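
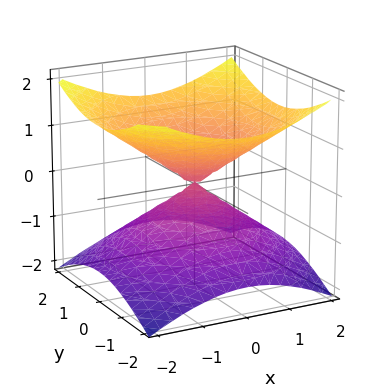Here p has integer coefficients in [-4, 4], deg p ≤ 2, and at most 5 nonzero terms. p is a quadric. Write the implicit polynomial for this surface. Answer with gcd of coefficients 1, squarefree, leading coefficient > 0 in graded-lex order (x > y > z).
x^2 + y^2 - 2*z^2

(a) deg p = 2. A double cone through the origin; a quadric.
(b) Symmetry: the surface is invariant under rotation about z: p = q(x² + y², z); mirror symmetry z ↦ −z ⇒ only even powers of z.
(c) Reading off the gridlines: it meets the y-axis at y = 0 (among the integer gridlines); a circular section at z = 1 has radius between 1 and 2; one x-axis crossing is at x = 0.
(d) Matching integer coefficients to the picture gives p.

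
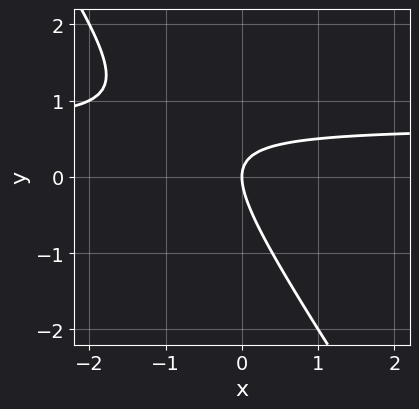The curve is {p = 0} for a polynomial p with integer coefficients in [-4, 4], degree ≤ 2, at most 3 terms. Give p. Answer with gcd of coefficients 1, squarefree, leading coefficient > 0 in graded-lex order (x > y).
3*x*y + 2*y^2 - 2*x

deg p = 2.
Against the integer gridlines: it meets the x-axis at x = 0 (among the integer gridlines); it crosses the y-axis at the gridline y = 0.
The integer polynomial consistent with all of this is the stated p.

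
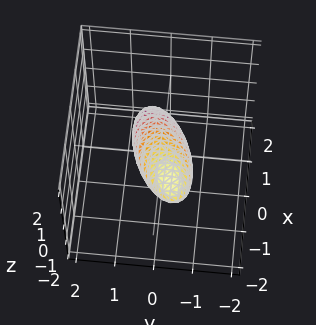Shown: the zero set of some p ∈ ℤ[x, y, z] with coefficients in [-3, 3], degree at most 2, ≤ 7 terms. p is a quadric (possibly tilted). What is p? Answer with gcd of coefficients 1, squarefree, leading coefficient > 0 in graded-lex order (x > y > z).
(a) The degree is 2 — a generic line meets the surface in up to 2 points.
(b) Checking where it meets the axes: among the integer gridlines, it crosses the x-axis at x ∈ {-1, 1}.
(c) Fitting integer coefficients to these (and the overall shape) gives p.

x^2 - x*y + 2*x*z + 2*y^2 + 2*z^2 - 1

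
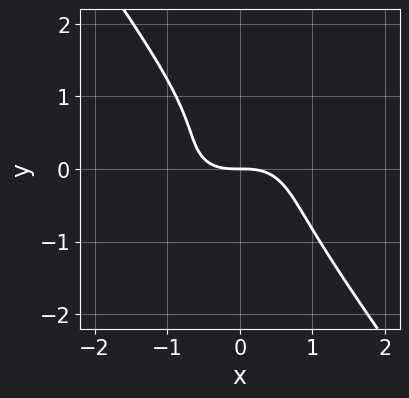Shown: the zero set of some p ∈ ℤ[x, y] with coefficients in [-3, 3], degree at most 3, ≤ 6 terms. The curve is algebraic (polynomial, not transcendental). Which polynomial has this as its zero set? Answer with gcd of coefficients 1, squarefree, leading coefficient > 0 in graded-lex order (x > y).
2*x^3 + 3*x*y^2 + 3*y^3 - y^2 + 2*y

First, degree: a generic line meets the curve in up to 3 points, so deg p = 3.
Then, against the integer gridlines: one y-axis crossing is at y = 0; it meets the x-axis at x = 0 (among the integer gridlines).
Finally, putting this together gives p.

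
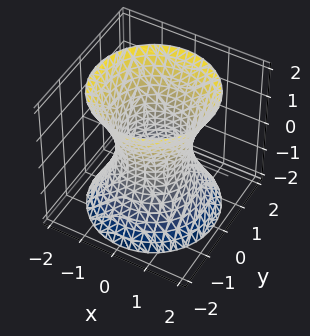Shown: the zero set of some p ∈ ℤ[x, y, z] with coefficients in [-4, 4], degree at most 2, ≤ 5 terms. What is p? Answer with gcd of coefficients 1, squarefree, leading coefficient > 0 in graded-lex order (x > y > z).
2*x^2 + 2*y^2 - z^2 - 2

1. deg p = 2. One connected sheet with a waist; a quadric.
2. By symmetry, the z-axis is an axis of rotation, so x and y enter only as x² + y²; mirror symmetry z ↦ −z ⇒ only even powers of z.
3. Reading off the gridlines: the x-axis gridline crossings are at x ∈ {-1, 1}; no z-intercept at any integer in the box; a circular section at z = 2 has radius between 1 and 2; among the integer gridlines, it crosses the y-axis at y ∈ {-1, 1}.
4. Putting this together gives p.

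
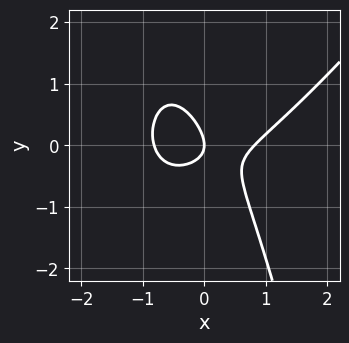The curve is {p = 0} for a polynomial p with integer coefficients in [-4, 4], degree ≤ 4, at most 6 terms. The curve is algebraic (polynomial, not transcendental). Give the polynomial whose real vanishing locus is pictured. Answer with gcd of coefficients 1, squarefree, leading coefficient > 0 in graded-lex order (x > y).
3*x^3 - 2*x^2*y - 3*x*y - 3*y^2 - 2*x

First, the degree is 3 — no degree-2 curve has this shape.
Next, reading off the gridlines: it crosses the y-axis at the gridline y = 0; one x-axis crossing is at x = 0.
Finally, solving for integer coefficients yields p as stated.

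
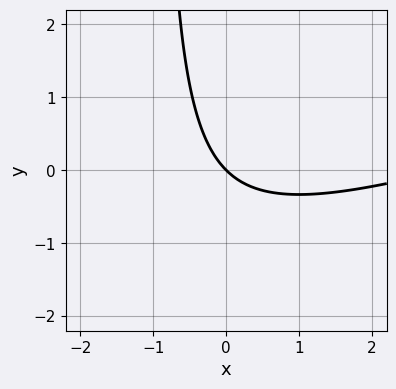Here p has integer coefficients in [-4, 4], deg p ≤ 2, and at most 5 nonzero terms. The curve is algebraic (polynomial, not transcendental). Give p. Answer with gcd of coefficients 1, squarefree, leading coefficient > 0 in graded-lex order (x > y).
The degree is 2 — no degree-1 curve has this shape.
Checking where it meets the axes: it meets the y-axis at y = 0 (among the integer gridlines); it meets the x-axis at x = 0 (among the integer gridlines).
Matching integer coefficients to the picture gives p.

x^2 - 3*x*y - 3*x - 3*y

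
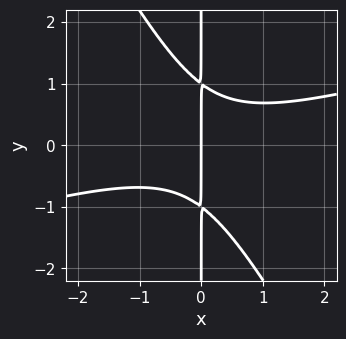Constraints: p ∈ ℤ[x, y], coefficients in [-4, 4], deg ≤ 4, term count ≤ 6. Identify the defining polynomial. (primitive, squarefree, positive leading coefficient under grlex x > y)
x^3 - 3*x^2*y - 2*x*y^2 + 2*x

First, the degree is 3 — a generic line meets the curve in up to 3 points.
Then, against the integer gridlines: every point of the y-axis in the box is on the curve; one x-axis crossing is at x = 0.
Finally, matching integer coefficients to the picture gives p.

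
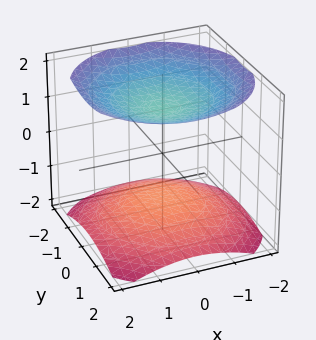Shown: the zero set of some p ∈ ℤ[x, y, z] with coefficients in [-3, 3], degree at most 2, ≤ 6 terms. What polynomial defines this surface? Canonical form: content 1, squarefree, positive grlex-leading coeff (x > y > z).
First, there are 2 components. Treating them together as one polynomial.
Next, degree: two sheets facing apart; a quadric, so deg p = 2.
Then, by symmetry, the z-axis is an axis of rotation, so x and y enter only as x² + y²; mirror symmetry z ↦ −z ⇒ only even powers of z.
Then, from the visible intercepts: the surface avoids every integer y-axis point in the box; no x-intercept at any integer in the box.
Finally, solving for integer coefficients yields p as stated.

x^2 + y^2 - 2*z^2 + 3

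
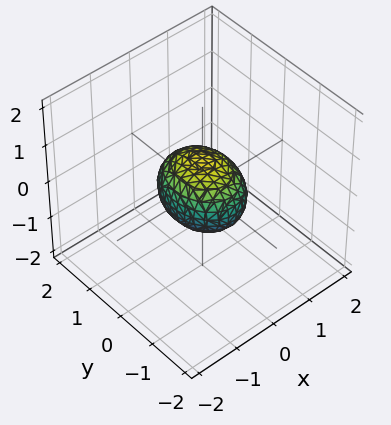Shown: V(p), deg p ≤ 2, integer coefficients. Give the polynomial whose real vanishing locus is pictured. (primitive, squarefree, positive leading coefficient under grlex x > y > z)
3*x^2 + 2*y^2 + 3*z^2 - 2

1. deg p = 2. Bounded and convex; a quadric.
2. Symmetries: it's symmetric under z → −z, forcing even powers of z; it's symmetric under y → −y, forcing even powers of y; the x ↦ −x reflection is a symmetry, so x appears only in even powers.
3. Checking where it meets the axes: among the integer gridlines, it crosses the y-axis at y ∈ {-1, 1}.
4. Together with the visible shape, these determine p as stated.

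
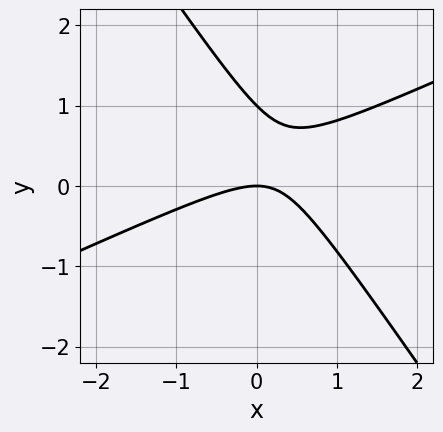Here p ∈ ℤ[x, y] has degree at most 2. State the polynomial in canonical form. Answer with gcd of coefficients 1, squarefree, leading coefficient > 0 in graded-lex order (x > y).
2*x^2 - 3*x*y - 3*y^2 + 3*y

deg p = 2. The shape is more complex than any degree-1 curve.
Observable constraints: it meets the x-axis at x = 0 (among the integer gridlines); the y-axis gridline crossings are at y ∈ {0, 1}.
The integer polynomial consistent with all of this is the stated p.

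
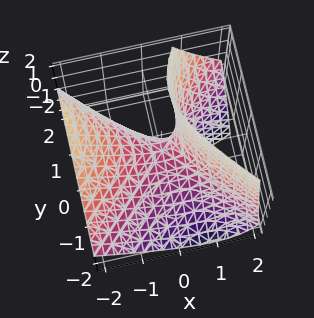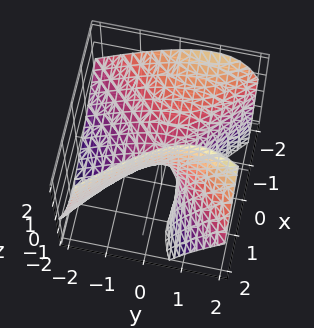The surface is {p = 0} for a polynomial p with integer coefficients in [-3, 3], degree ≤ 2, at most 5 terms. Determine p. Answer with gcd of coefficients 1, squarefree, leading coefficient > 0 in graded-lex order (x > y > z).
1. deg p = 2. A generic line meets the surface in up to 2 points.
2. Against the integer gridlines: one z-axis crossing is at z = 0; it meets the y-axis at y = 0 (among the integer gridlines); it meets the x-axis at x = 0 (among the integer gridlines).
3. Matching integer coefficients to the picture gives p.

x^2 + x*z - y^2 + y*z - z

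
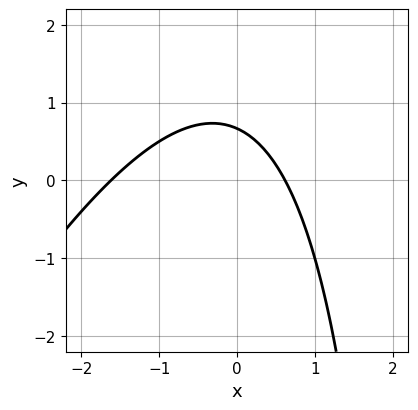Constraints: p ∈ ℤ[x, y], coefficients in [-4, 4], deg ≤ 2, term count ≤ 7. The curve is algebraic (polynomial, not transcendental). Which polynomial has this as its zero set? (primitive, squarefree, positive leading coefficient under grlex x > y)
deg p = 2. The shape is more complex than any degree-1 curve.
The integer polynomial consistent with all of this is the stated p.

2*x^2 - x*y + 2*x + 3*y - 2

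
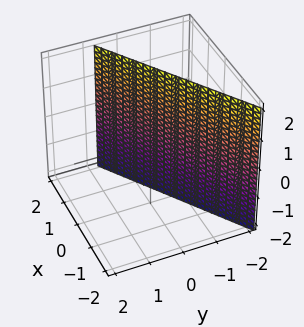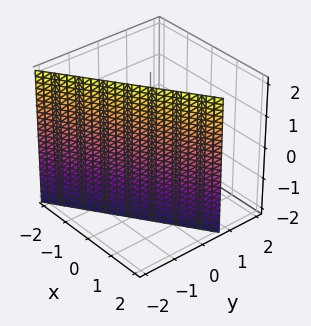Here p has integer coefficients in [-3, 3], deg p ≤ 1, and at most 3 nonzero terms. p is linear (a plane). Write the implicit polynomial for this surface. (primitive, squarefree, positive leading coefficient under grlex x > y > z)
2*x - 3*y - 2

First, the degree is 1 — the surface is flat (a plane).
Next, from the axis intercepts and sections: the surface avoids every integer z-axis point in the box; it meets the x-axis at x = 1 (among the integer gridlines).
Finally, matching integer coefficients to the picture gives p.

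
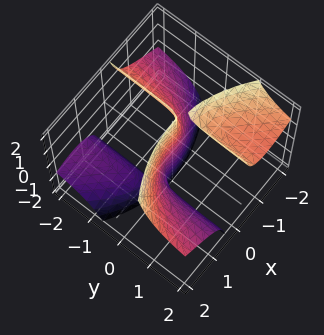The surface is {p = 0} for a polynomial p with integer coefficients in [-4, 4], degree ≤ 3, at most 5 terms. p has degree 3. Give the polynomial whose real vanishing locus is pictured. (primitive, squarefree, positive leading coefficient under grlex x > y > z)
There are 2 components.
The degree is 3 — a generic line meets the surface in up to 3 points.
From the axis intercepts and sections: it crosses the x-axis at the gridline x = 0; the visible z-axis segment lies entirely on the surface; one y-axis crossing is at y = 0.
Fitting integer coefficients to these (and the overall shape) gives p.

x^3 - 3*x*y*z - 2*y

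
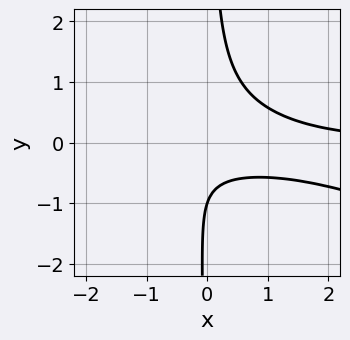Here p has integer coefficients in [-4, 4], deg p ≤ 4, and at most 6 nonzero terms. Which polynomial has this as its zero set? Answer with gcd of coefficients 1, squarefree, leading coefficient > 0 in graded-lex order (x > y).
(a) deg p = 3. The shape is more complex than any degree-2 curve.
(b) Checking where it meets the axes: no x-intercept at any integer in the box; one y-axis crossing is at y = -1.
(c) Assembling these constraints gives the stated polynomial.

x^2*y + 3*x*y^2 - y - 1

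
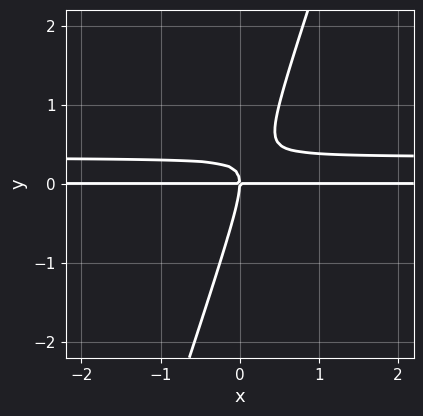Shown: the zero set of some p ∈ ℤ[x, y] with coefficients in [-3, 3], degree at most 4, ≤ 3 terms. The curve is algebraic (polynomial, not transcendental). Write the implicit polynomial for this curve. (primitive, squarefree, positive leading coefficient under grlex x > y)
3*x*y^2 - y^3 - x*y

1. Degree: no degree-2 curve has this shape, so deg p = 3.
2. Against the integer gridlines: every point of the x-axis in the box is on the curve; it meets the y-axis at y = 0 (among the integer gridlines).
3. Matching integer coefficients to the picture gives p.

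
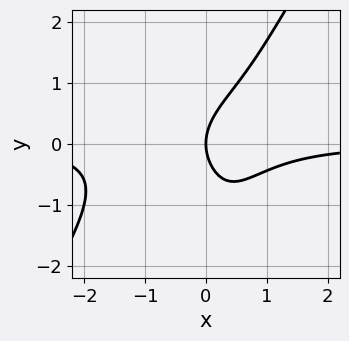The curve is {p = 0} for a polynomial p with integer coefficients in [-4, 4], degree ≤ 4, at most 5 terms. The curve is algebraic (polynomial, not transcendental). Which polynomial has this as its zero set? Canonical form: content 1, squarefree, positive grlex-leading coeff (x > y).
3*x^3*y - 2*x^2*y^2 + 2*x^2*y - 2*y^2 + 3*x

(a) The degree is 4 — the shape is more complex than any degree-3 curve.
(b) From the visible intercepts: it crosses the y-axis at the gridline y = 0; one x-axis crossing is at x = 0.
(c) Putting this together gives p.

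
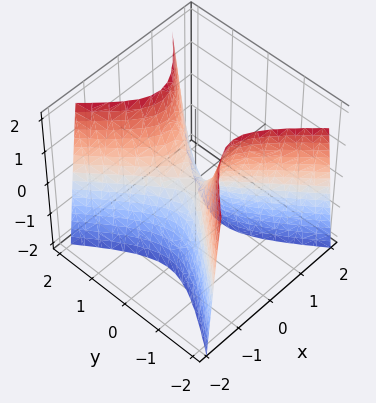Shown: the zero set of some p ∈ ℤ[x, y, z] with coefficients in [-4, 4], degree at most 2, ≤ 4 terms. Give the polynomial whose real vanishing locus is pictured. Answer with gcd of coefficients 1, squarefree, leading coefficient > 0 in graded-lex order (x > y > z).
First, the degree is 2 — a hyperbolic paraboloid; a quadric.
Next, symmetries: the y ↦ −y reflection is a symmetry, so y appears only in even powers; mirror symmetry x ↦ −x ⇒ only even powers of x.
Then, against the integer gridlines: it crosses the x-axis at the gridline x = 0; it crosses the z-axis at the gridline z = 0; it meets the y-axis at y = 0 (among the integer gridlines).
Finally, solving for integer coefficients yields p as stated.

3*x^2 - 2*y^2 + z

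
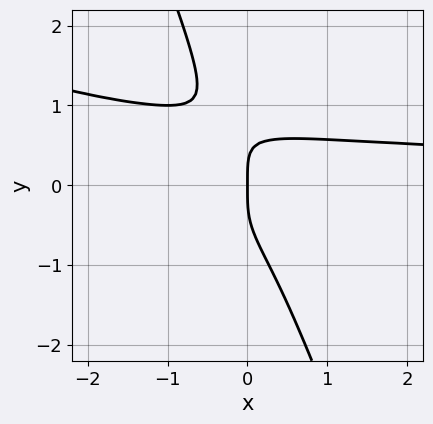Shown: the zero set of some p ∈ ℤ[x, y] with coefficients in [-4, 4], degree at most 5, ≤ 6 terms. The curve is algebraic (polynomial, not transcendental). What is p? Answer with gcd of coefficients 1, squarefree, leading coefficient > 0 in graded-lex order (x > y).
x^2*y^2 + 3*x*y^3 + y^4 - x

(a) The degree is 4 — no degree-3 curve has this shape.
(b) From the axis intercepts and sections: one y-axis crossing is at y = 0; it meets the x-axis at x = 0 (among the integer gridlines).
(c) Matching integer coefficients to the picture gives p.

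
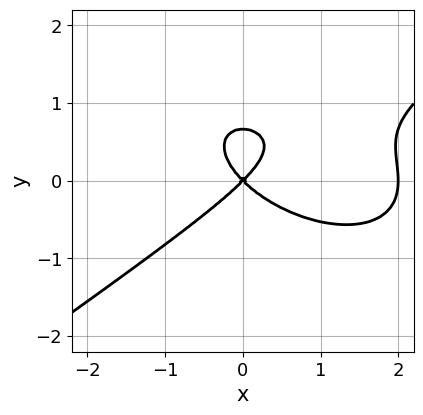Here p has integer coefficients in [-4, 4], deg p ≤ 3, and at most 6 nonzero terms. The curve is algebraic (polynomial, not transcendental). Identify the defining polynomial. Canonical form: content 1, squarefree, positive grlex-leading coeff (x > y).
First, degree: no degree-2 curve has this shape, so deg p = 3.
Then, from the visible intercepts: one y-axis crossing is at y = 0; among the integer gridlines, it crosses the x-axis at x ∈ {0, 2}.
Finally, matching integer coefficients to the picture gives p.

x^3 - 3*y^3 - 2*x^2 + 2*y^2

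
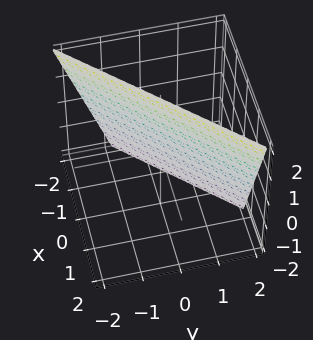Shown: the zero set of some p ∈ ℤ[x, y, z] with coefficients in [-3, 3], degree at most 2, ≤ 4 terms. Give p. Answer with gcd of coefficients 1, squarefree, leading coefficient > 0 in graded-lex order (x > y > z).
(a) deg p = 1. Every cross-section is a straight line — this is a plane.
(b) Observable constraints: it meets the z-axis at z = 2 (among the integer gridlines).
(c) The integer polynomial consistent with all of this is the stated p.

3*x - 3*y - z + 2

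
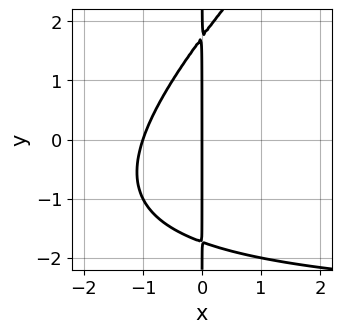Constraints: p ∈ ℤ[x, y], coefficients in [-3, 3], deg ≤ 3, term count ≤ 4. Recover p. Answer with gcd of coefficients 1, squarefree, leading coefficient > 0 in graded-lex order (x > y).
x^2*y - x*y^2 + 3*x^2 + 3*x

(a) The degree is 3 — a generic line meets the curve in up to 3 points.
(b) Reading off the gridlines: among the integer gridlines, it crosses the x-axis at x ∈ {-1, 0}; the visible y-axis segment lies entirely on the curve.
(c) Matching integer coefficients to the picture gives p.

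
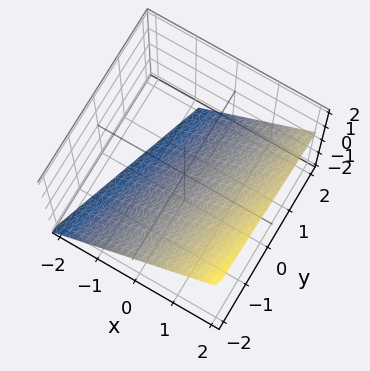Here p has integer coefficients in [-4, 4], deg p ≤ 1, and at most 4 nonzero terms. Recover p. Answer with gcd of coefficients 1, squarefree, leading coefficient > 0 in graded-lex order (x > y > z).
1. Degree: the surface is flat (a plane), so deg p = 1.
2. Observable constraints: it meets the y-axis at y = -2 (among the integer gridlines).
3. Matching integer coefficients to the picture gives p.

3*x - y - 3*z - 2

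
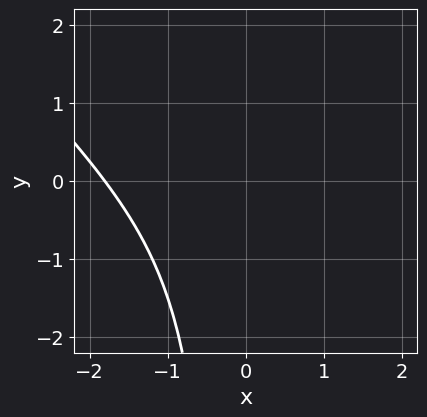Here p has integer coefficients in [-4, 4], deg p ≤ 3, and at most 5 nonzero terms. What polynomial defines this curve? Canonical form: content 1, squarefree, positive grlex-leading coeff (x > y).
2*x^3 + 2*x^2*y + 3*x^2 + 2

(a) The degree is 3 — the shape is more complex than any degree-2 curve.
(b) Observable constraints: it misses every integer gridline on the y-axis.
(c) These observations pin down the coefficients.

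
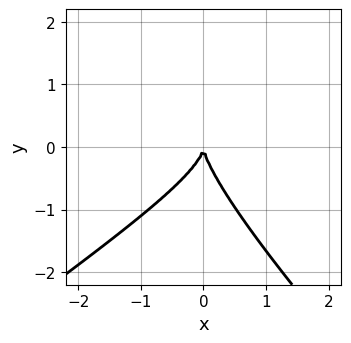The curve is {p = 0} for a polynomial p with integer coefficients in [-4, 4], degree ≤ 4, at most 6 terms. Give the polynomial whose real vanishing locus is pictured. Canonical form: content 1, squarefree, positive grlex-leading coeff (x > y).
x^3 + x^2*y - 2*x*y^2 - 2*y^3 - 3*x^2

The degree is 3 — a generic line meets the curve in up to 3 points.
Checking where it meets the axes: it meets the y-axis at y = 0 (among the integer gridlines); one x-axis crossing is at x = 0.
Matching integer coefficients to the picture gives p.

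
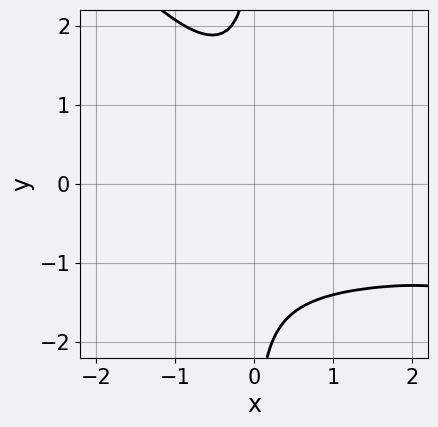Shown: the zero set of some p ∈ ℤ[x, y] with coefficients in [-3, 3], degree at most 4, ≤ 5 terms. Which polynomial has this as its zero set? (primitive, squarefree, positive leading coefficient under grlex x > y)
Degree: a generic line meets the curve in up to 4 points, so deg p = 4.
From the visible intercepts: the curve avoids every integer y-axis point in the box; no x-intercept at any integer in the box.
Putting this together gives p.

2*x^2*y^2 + 2*x*y^3 + 2*x^2*y - x*y + 3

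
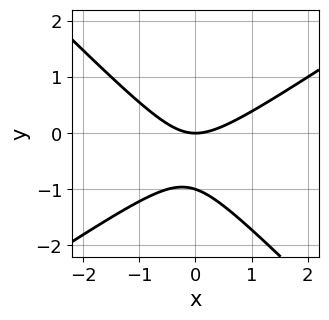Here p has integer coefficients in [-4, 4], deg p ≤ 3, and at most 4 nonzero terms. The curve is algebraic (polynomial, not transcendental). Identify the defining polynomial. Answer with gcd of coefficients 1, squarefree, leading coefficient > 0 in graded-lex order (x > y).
2*x^2 - x*y - 3*y^2 - 3*y

First, the degree is 2 — a generic line meets the curve in up to 2 points.
Then, against the integer gridlines: it crosses the x-axis at the gridline x = 0; among the integer gridlines, it crosses the y-axis at y ∈ {-1, 0}.
Finally, putting this together gives p.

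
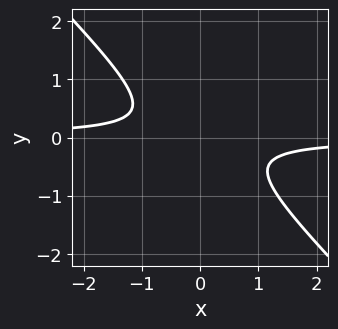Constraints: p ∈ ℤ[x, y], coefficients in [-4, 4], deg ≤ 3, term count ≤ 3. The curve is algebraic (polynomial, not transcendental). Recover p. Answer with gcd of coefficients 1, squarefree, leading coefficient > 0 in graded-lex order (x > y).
First, deg p = 2. No degree-1 curve has this shape.
Then, from the axis intercepts and sections: no x-intercept at any integer in the box; the curve avoids every integer y-axis point in the box.
Finally, assembling these constraints gives the stated polynomial.

3*x*y + 3*y^2 + 1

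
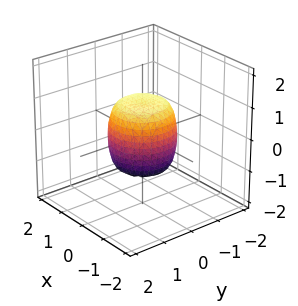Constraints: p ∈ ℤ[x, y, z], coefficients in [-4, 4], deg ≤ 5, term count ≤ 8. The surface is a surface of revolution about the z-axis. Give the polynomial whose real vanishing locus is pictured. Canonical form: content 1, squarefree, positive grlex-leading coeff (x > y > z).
2*x^4 + 4*x^2*y^2 + 2*y^4 - x^2 - y^2 + z^2 - 1

First, degree: no degree-3 surface has this shape, so deg p = 4.
Then, symmetry: every cross-section ⟂ z is a circle, so x, y appear only via x² + y².
Next, from the axis intercepts and sections: the x-axis gridline crossings are at x ∈ {-1, 1}; a circular section at z = 0 has radius exactly 1; the z-axis gridline crossings are at z ∈ {-1, 1}; the y-axis gridline crossings are at y ∈ {-1, 1}.
Finally, these observations pin down the coefficients.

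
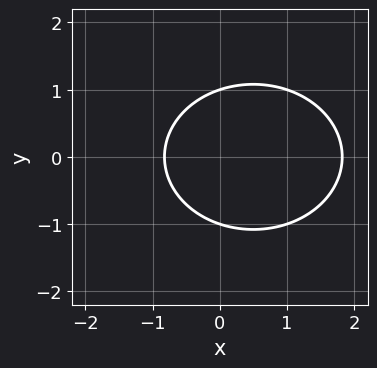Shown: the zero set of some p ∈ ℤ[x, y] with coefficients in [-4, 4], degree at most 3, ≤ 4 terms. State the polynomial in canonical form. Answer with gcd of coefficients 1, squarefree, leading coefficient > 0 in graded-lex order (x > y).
2*x^2 + 3*y^2 - 2*x - 3

deg p = 2. A generic line meets the curve in up to 2 points.
Symmetries: mirror symmetry y ↦ −y ⇒ only even powers of y.
From the axis intercepts and sections: among the integer gridlines, it crosses the y-axis at y ∈ {-1, 1}.
Solving for integer coefficients yields p as stated.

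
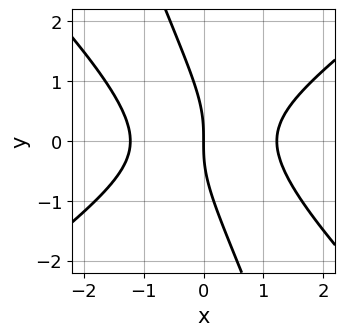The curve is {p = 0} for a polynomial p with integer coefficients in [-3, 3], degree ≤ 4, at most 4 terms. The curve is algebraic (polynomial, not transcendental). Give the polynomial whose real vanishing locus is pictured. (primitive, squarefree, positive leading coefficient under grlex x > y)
(a) Degree: no degree-2 curve has this shape, so deg p = 3.
(b) Reading off the gridlines: it meets the x-axis at x = 0 (among the integer gridlines); one y-axis crossing is at y = 0.
(c) The integer polynomial consistent with all of this is the stated p.

2*x^3 - 3*x*y^2 - y^3 - 3*x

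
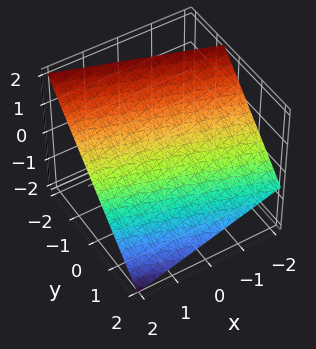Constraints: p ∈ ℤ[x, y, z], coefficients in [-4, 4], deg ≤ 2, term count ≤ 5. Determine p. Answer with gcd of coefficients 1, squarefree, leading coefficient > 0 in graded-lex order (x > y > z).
1. Degree: the surface is flat (a plane), so deg p = 1.
2. Reading off the gridlines: it meets the x-axis at x = 2 (among the integer gridlines).
3. Putting this together gives p.

x + 3*y + 3*z - 2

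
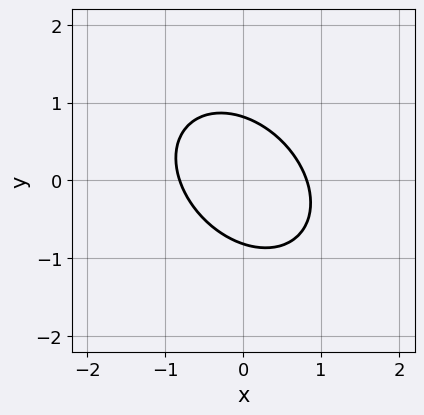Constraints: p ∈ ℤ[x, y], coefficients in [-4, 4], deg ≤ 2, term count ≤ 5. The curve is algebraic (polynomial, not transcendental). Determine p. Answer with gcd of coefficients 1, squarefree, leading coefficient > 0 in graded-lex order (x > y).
First, degree: the shape is more complex than any degree-1 curve, so deg p = 2.
Finally, solving for integer coefficients yields p as stated.

3*x^2 + 2*x*y + 3*y^2 - 2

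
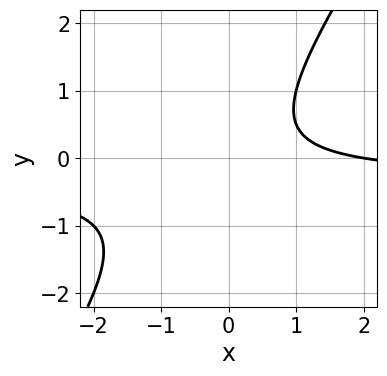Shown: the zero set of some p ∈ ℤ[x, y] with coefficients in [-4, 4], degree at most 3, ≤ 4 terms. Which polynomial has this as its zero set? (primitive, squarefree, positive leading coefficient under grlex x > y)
1. deg p = 2. A generic line meets the curve in up to 2 points.
2. Checking where it meets the axes: it meets the x-axis at x = 2 (among the integer gridlines); it misses every integer gridline on the y-axis.
3. Together with the visible shape, these determine p as stated.

3*x*y - 2*y^2 + x - 2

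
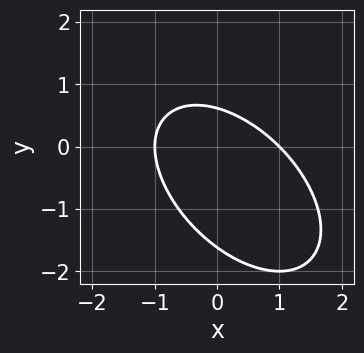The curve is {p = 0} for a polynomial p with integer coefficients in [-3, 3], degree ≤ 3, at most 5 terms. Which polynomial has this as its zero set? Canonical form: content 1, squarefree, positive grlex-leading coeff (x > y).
x^2 + x*y + y^2 + y - 1

deg p = 2.
Observable constraints: the x-axis gridline crossings are at x ∈ {-1, 1}.
These observations pin down the coefficients.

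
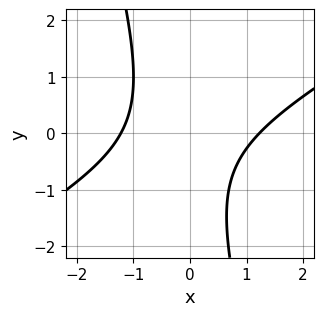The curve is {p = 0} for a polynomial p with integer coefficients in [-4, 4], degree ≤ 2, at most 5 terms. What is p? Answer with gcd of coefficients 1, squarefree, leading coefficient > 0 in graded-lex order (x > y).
(a) The degree is 2 — a generic line meets the curve in up to 2 points.
(b) Checking where it meets the axes: no y-intercept at any integer in the box.
(c) Matching integer coefficients to the picture gives p.

2*x^2 - 3*x*y - y^2 - y - 3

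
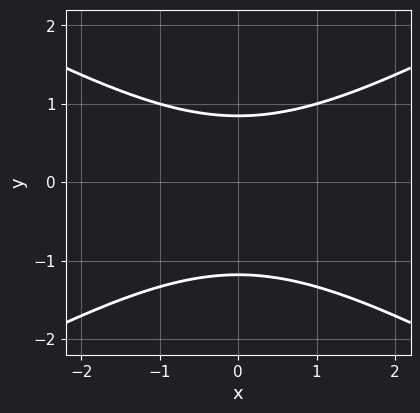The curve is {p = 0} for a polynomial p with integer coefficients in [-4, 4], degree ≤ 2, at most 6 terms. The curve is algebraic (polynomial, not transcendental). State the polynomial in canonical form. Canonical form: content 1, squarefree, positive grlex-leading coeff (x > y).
1. The degree is 2 — no degree-1 curve has this shape.
2. Symmetries: the x ↦ −x reflection is a symmetry, so x appears only in even powers.
3. Checking where it meets the axes: the curve avoids every integer x-axis point in the box.
4. Together with the visible shape, these determine p as stated.

x^2 - 3*y^2 - y + 3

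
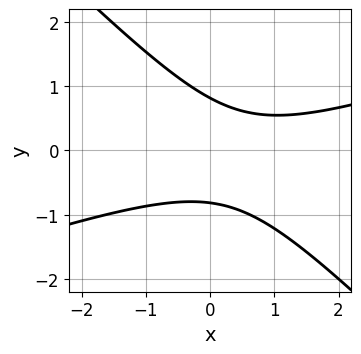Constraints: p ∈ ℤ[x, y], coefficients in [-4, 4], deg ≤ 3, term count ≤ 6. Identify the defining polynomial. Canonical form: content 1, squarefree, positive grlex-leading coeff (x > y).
Degree: the shape is more complex than any degree-1 curve, so deg p = 2.
Checking where it meets the axes: no x-intercept at any integer in the box.
Assembling these constraints gives the stated polynomial.

x^2 - 2*x*y - 3*y^2 - x + 2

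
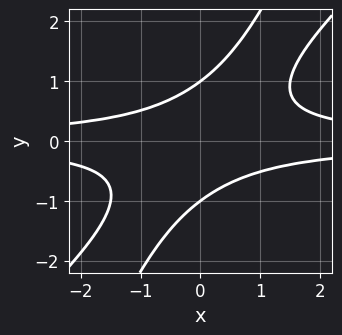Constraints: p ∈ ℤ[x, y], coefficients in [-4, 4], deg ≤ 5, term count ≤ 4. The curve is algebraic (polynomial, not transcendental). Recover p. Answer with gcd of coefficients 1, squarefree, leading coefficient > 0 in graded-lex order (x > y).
2*x^2*y^2 - 3*x*y^3 + y^4 - 1

(a) deg p = 4. No degree-3 curve has this shape.
(b) From the axis intercepts and sections: among the integer gridlines, it crosses the y-axis at y ∈ {-1, 1}; no x-intercept at any integer in the box.
(c) Solving for integer coefficients yields p as stated.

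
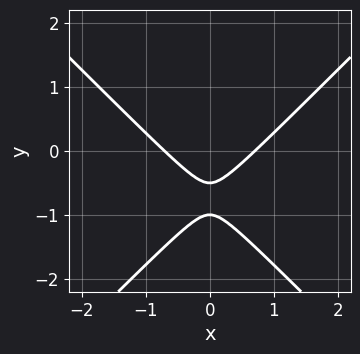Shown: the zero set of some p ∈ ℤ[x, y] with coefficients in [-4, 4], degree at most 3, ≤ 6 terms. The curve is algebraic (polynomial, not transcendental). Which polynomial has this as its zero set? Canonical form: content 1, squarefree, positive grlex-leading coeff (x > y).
First, the degree is 2 — a generic line meets the curve in up to 2 points.
Then, symmetries: it's symmetric under x → −x, forcing even powers of x.
Next, observable constraints: one y-axis crossing is at y = -1.
Finally, together with the visible shape, these determine p as stated.

2*x^2 - 2*y^2 - 3*y - 1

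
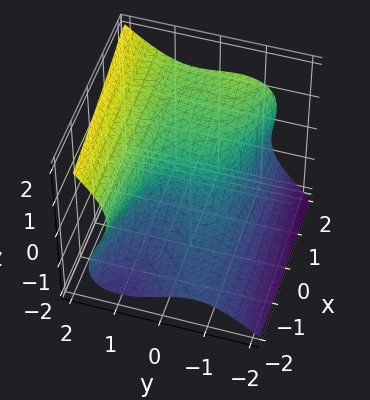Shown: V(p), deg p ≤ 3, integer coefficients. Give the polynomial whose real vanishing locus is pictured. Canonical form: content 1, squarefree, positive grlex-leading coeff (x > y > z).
x*y*z - 2*y^3 + 2*z^3 - y*z - 2*x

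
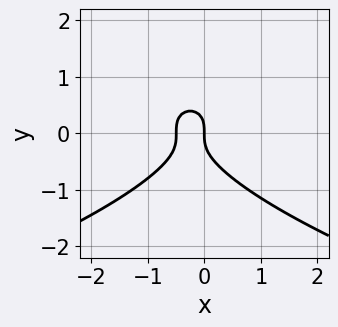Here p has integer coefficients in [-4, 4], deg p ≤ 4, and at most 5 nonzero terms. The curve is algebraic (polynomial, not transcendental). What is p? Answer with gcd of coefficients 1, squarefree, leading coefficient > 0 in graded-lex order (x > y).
2*y^3 + 2*x^2 + x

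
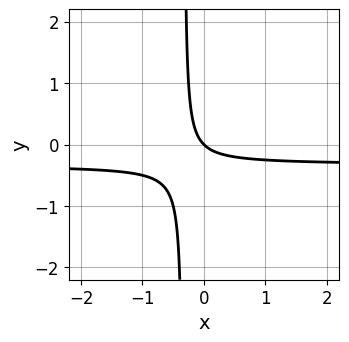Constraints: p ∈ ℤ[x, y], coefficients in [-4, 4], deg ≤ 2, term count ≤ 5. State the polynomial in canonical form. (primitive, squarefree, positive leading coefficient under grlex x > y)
3*x*y + x + y

Degree: a generic line meets the curve in up to 2 points, so deg p = 2.
Observable constraints: it meets the y-axis at y = 0 (among the integer gridlines); one x-axis crossing is at x = 0.
Assembling these constraints gives the stated polynomial.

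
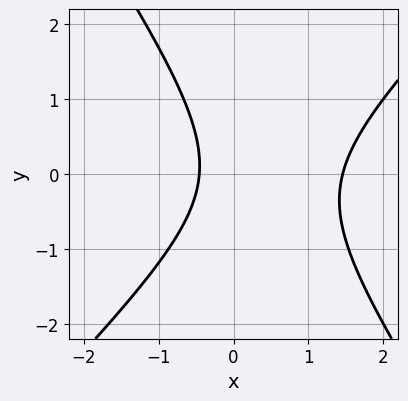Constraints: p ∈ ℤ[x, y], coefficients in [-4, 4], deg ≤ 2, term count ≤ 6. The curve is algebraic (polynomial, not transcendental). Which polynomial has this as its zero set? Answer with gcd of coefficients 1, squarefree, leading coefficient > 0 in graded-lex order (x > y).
(a) Degree: a generic line meets the curve in up to 2 points, so deg p = 2.
(b) Reading off the gridlines: it misses every integer gridline on the y-axis.
(c) Solving for integer coefficients yields p as stated.

3*x^2 - x*y - 2*y^2 - 3*x - 2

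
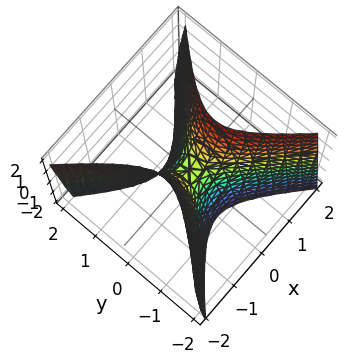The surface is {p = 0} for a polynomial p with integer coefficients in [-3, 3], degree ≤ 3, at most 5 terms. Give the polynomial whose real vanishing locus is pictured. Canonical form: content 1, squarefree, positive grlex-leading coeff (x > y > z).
3*x^2 - 3*y^2 - z

(a) The degree is 2 — a hyperbolic paraboloid; a quadric.
(b) Symmetries: the y ↦ −y reflection is a symmetry, so y appears only in even powers; mirror symmetry x ↦ −x ⇒ only even powers of x.
(c) Checking where it meets the axes: it crosses the z-axis at the gridline z = 0; it crosses the x-axis at the gridline x = 0; it crosses the y-axis at the gridline y = 0.
(d) The integer polynomial consistent with all of this is the stated p.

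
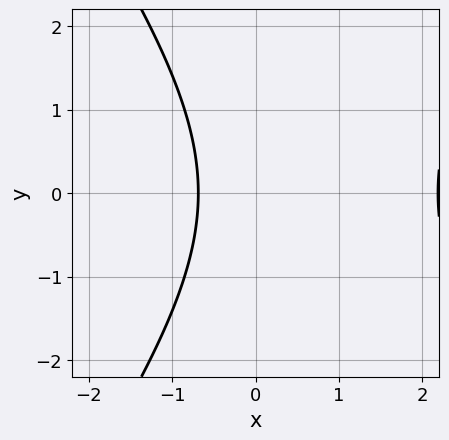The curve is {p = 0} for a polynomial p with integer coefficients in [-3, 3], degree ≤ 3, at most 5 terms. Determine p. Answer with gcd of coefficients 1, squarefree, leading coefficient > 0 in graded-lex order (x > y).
2*x^2 - y^2 - 3*x - 3

1. Degree: no degree-1 curve has this shape, so deg p = 2.
2. Symmetries: mirror symmetry y ↦ −y ⇒ only even powers of y.
3. From the visible intercepts: it misses every integer gridline on the y-axis.
4. The integer polynomial consistent with all of this is the stated p.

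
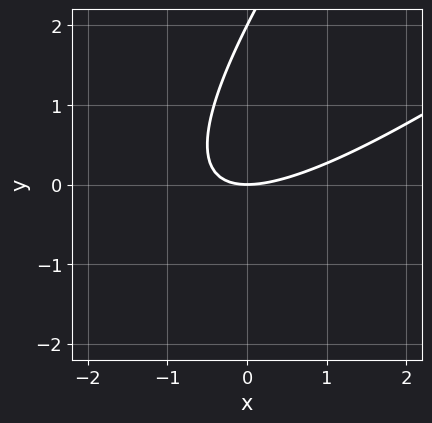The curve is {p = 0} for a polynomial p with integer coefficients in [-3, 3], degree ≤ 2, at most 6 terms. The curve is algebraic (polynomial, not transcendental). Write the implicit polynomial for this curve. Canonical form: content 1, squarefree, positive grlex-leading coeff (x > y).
First, the degree is 2 — the shape is more complex than any degree-1 curve.
Then, checking where it meets the axes: the y-axis gridline crossings are at y ∈ {0, 2}; it crosses the x-axis at the gridline x = 0.
Finally, the integer polynomial consistent with all of this is the stated p.

x^2 - 2*x*y + y^2 - 2*y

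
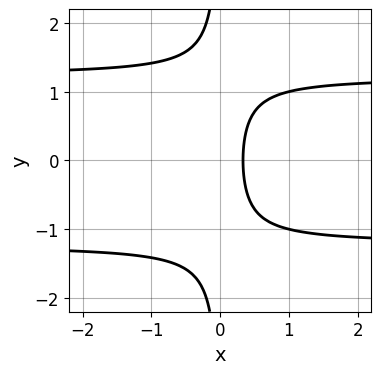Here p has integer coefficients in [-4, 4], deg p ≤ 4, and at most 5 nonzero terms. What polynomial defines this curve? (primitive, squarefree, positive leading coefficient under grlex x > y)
2*x*y^2 - 3*x + 1

(a) Degree: the shape is more complex than any degree-2 curve, so deg p = 3.
(b) Symmetries: it's symmetric under y → −y, forcing even powers of y.
(c) Against the integer gridlines: the curve avoids every integer y-axis point in the box.
(d) The integer polynomial consistent with all of this is the stated p.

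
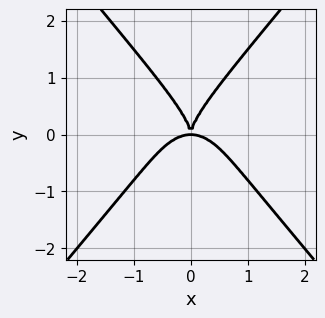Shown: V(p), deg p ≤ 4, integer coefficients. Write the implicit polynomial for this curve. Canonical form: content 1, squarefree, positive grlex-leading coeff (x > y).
(a) deg p = 4. A generic line meets the curve in up to 4 points.
(b) Symmetries: the x ↦ −x reflection is a symmetry, so x appears only in even powers.
(c) Checking where it meets the axes: one y-axis crossing is at y = 0; it meets the x-axis at x = 0 (among the integer gridlines).
(d) Matching integer coefficients to the picture gives p.

2*x^4 - y^4 + 2*x^2*y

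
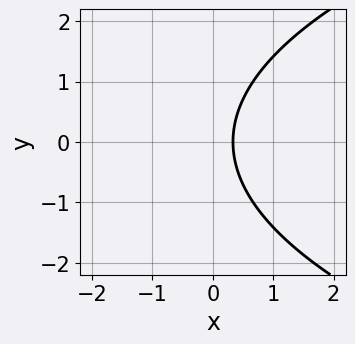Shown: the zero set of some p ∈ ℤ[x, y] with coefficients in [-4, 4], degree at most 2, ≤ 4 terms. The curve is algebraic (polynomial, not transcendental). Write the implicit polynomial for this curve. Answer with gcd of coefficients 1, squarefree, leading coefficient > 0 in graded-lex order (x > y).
First, deg p = 2.
Then, symmetries: the y ↦ −y reflection is a symmetry, so y appears only in even powers.
Then, against the integer gridlines: no y-intercept at any integer in the box.
Finally, together with the visible shape, these determine p as stated.

y^2 - 3*x + 1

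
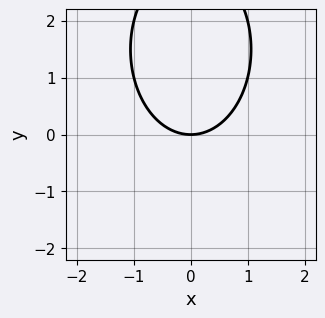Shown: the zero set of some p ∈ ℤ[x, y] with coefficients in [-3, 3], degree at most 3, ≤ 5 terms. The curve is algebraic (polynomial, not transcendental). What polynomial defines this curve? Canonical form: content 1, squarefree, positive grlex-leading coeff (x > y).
2*x^2 + y^2 - 3*y

The degree is 2 — a generic line meets the curve in up to 2 points.
Symmetries: it's symmetric under x → −x, forcing even powers of x.
From the axis intercepts and sections: it crosses the x-axis at the gridline x = 0; it meets the y-axis at y = 0 (among the integer gridlines).
Solving for integer coefficients yields p as stated.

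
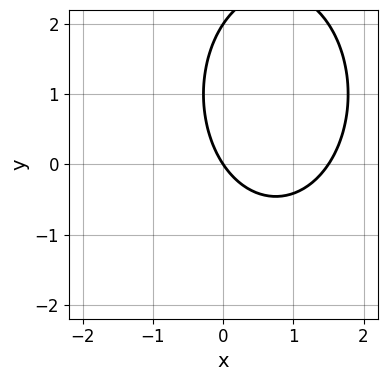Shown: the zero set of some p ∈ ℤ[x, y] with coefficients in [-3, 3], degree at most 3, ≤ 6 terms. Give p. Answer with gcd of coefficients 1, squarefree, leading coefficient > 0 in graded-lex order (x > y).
(a) The degree is 2 — no degree-1 curve has this shape.
(b) Checking where it meets the axes: it crosses the x-axis at the gridline x = 0; among the integer gridlines, it crosses the y-axis at y ∈ {0, 2}.
(c) Solving for integer coefficients yields p as stated.

2*x^2 + y^2 - 3*x - 2*y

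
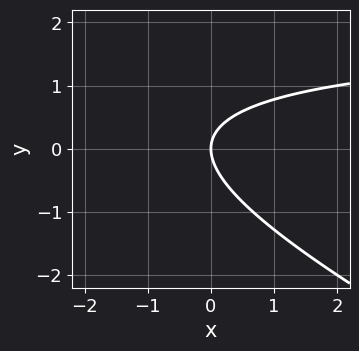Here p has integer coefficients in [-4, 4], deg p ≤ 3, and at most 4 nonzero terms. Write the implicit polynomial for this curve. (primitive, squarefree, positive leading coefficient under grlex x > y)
x*y + 2*y^2 - 2*x

First, degree: a generic line meets the curve in up to 2 points, so deg p = 2.
Then, from the axis intercepts and sections: one x-axis crossing is at x = 0; it crosses the y-axis at the gridline y = 0.
Finally, these observations pin down the coefficients.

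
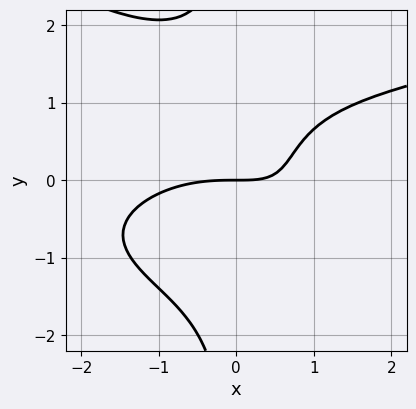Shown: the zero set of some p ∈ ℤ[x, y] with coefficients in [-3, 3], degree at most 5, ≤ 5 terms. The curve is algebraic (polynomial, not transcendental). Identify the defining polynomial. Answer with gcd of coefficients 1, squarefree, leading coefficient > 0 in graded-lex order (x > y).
Degree: no degree-3 curve has this shape, so deg p = 4.
Checking where it meets the axes: it meets the x-axis at x = 0 (among the integer gridlines); it crosses the y-axis at the gridline y = 0.
Solving for integer coefficients yields p as stated.

x^2*y^2 + 2*x*y^3 - x^3 - 3*x*y + 3*y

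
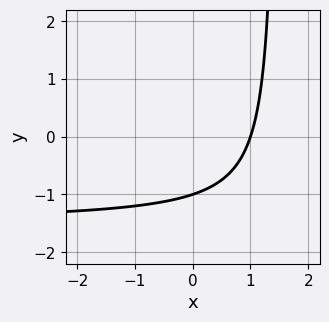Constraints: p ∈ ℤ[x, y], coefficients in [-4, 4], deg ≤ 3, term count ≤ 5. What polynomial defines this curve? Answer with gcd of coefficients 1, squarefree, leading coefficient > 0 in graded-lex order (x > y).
2*x*y + 3*x - 3*y - 3

(a) The degree is 2 — a generic line meets the curve in up to 2 points.
(b) Checking where it meets the axes: it crosses the y-axis at the gridline y = -1; it crosses the x-axis at the gridline x = 1.
(c) The integer polynomial consistent with all of this is the stated p.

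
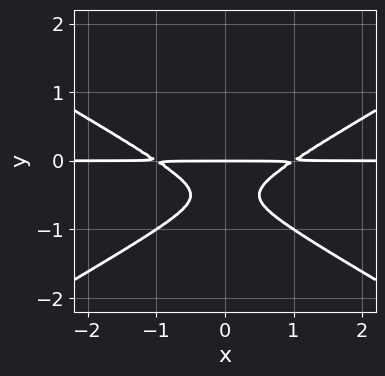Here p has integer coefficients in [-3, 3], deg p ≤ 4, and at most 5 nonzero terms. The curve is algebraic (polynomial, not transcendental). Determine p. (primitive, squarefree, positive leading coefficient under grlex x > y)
First, degree: a generic line meets the curve in up to 3 points, so deg p = 3.
Next, symmetries: it's symmetric under x → −x, forcing even powers of x.
Then, against the integer gridlines: the visible x-axis segment lies entirely on the curve; it crosses the y-axis at the gridline y = 0.
Finally, the integer polynomial consistent with all of this is the stated p.

x^2*y - 3*y^3 - 3*y^2 - y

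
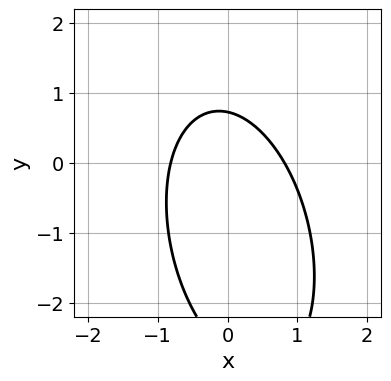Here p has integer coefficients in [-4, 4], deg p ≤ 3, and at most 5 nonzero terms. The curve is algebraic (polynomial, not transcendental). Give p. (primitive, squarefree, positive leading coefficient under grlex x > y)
3*x^2 + x*y + y^2 + 2*y - 2

The degree is 2 — a generic line meets the curve in up to 2 points.
The integer polynomial consistent with all of this is the stated p.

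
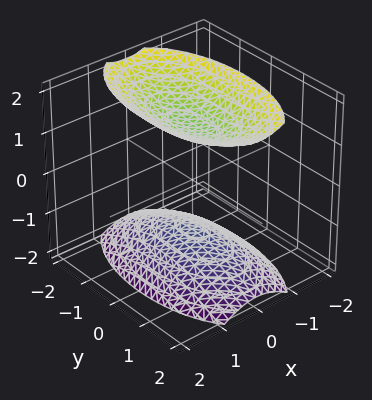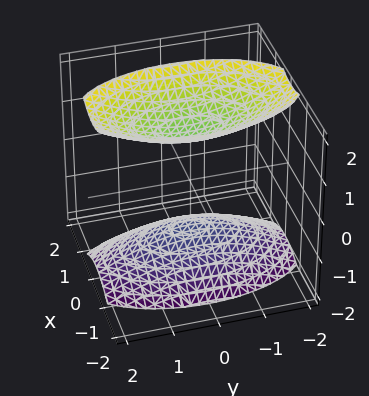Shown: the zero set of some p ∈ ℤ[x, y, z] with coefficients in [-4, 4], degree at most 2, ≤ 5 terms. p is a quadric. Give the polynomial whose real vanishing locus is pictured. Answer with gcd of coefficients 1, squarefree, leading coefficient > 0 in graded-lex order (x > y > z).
3*x^2 + y^2 - 2*z^2 + 3

I count 2 distinct pieces. Treating them together as one polynomial.
Degree: two sheets facing apart; a quadric, so deg p = 2.
Symmetries: mirror symmetry y ↦ −y ⇒ only even powers of y; it's symmetric under z → −z, forcing even powers of z; the x ↦ −x reflection is a symmetry, so x appears only in even powers.
Reading off the gridlines: it misses every integer gridline on the y-axis; no x-intercept at any integer in the box.
The integer polynomial consistent with all of this is the stated p.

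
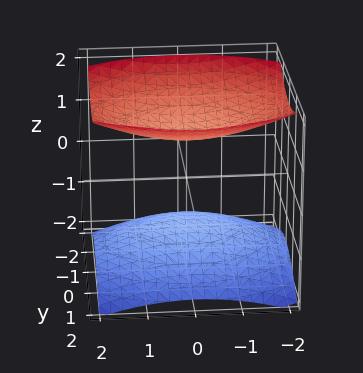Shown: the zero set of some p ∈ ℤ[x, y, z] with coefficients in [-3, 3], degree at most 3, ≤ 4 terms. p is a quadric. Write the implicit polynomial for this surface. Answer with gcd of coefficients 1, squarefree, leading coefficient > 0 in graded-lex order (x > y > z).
x^2 + 2*y^2 - 3*z^2 + 3

1. I count 2 distinct pieces.
2. The degree is 2 — two separate bowl-shaped sheets opening away from each other; a quadric.
3. Symmetries: the y ↦ −y reflection is a symmetry, so y appears only in even powers; it's symmetric under x → −x, forcing even powers of x; the z ↦ −z reflection is a symmetry, so z appears only in even powers.
4. Checking where it meets the axes: it misses every integer gridline on the x-axis; it misses every integer gridline on the y-axis; the z-axis gridline crossings are at z ∈ {-1, 1}.
5. Together with the visible shape, these determine p as stated.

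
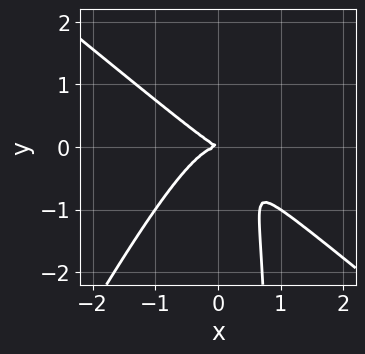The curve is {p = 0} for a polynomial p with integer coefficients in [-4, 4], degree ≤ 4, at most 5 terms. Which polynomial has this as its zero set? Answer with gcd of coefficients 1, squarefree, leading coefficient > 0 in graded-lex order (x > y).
(a) deg p = 3. A generic line meets the curve in up to 3 points.
(b) From the axis intercepts and sections: it crosses the y-axis at the gridline y = 0; one x-axis crossing is at x = 0.
(c) Together with the visible shape, these determine p as stated.

3*x^3 + 2*x^2*y - 2*x*y^2 + x*y + 2*y^2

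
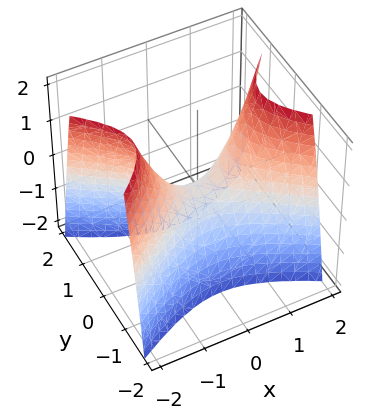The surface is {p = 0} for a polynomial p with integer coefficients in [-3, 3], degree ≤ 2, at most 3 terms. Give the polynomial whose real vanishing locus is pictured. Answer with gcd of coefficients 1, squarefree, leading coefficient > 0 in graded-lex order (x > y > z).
x^2 - 2*y^2 - z

1. Degree: a saddle surface; a quadric, so deg p = 2.
2. Symmetries: the y ↦ −y reflection is a symmetry, so y appears only in even powers; the x ↦ −x reflection is a symmetry, so x appears only in even powers.
3. From the visible intercepts: it crosses the y-axis at the gridline y = 0; one z-axis crossing is at z = 0; it meets the x-axis at x = 0 (among the integer gridlines).
4. Solving for integer coefficients yields p as stated.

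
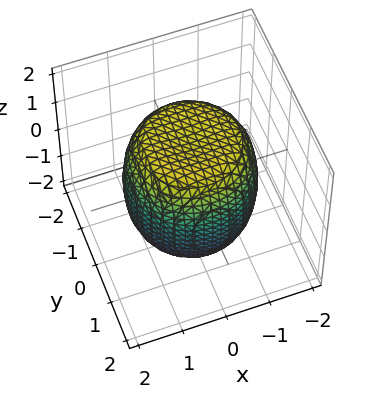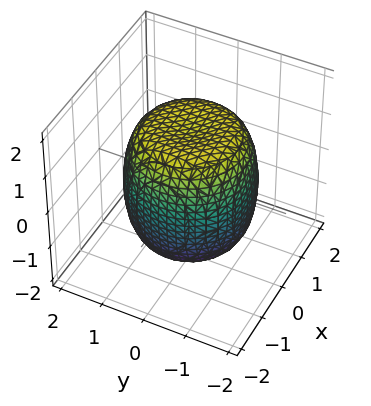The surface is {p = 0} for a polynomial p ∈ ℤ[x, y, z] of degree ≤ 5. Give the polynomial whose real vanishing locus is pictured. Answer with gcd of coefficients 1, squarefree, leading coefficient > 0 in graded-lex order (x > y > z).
x^4 + 2*x^2*y^2 + y^4 - x^2 - y^2 + z^2 - 2

First, the degree is 4 — a generic line meets the surface in up to 4 points.
Next, symmetries: the surface is invariant under rotation about z: p = q(x² + y², z).
Then, from the axis intercepts and sections: a circular section at z = -1 has radius between 1 and 2.
Finally, putting this together gives p.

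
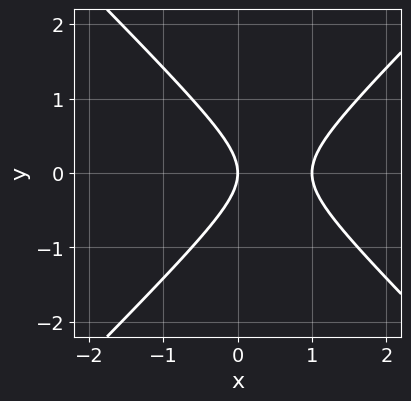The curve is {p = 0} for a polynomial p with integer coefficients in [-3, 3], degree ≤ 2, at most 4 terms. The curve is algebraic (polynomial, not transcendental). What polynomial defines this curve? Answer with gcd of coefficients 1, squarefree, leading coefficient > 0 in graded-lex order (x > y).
1. Degree: no degree-1 curve has this shape, so deg p = 2.
2. Symmetries: mirror symmetry y ↦ −y ⇒ only even powers of y.
3. Observable constraints: the x-axis gridline crossings are at x ∈ {0, 1}; one y-axis crossing is at y = 0.
4. Matching integer coefficients to the picture gives p.

x^2 - y^2 - x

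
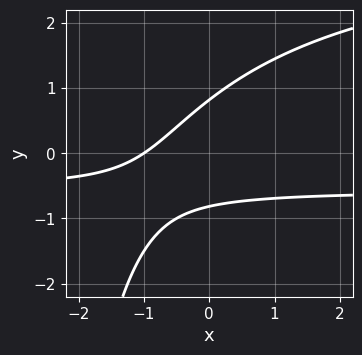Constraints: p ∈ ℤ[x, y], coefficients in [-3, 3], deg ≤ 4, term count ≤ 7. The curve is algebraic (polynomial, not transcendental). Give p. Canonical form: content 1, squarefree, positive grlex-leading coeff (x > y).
x*y^2 - 3*x*y + 3*y^2 - 2*x - 2

1. Degree: a generic line meets the curve in up to 3 points, so deg p = 3.
2. From the axis intercepts and sections: it meets the x-axis at x = -1 (among the integer gridlines).
3. The integer polynomial consistent with all of this is the stated p.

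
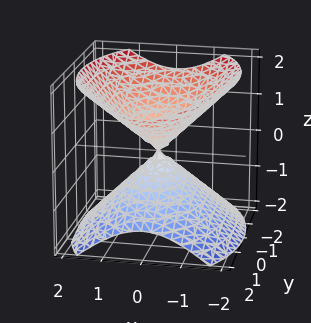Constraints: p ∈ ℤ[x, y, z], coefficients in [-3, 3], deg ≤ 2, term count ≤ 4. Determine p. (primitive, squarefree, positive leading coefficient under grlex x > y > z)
1. There are 2 components. Treating them together as one polynomial.
2. The degree is 2 — two nappes meeting at a single point; a quadric.
3. Symmetries: the y ↦ −y reflection is a symmetry, so y appears only in even powers; the x ↦ −x reflection is a symmetry, so x appears only in even powers; the z ↦ −z reflection is a symmetry, so z appears only in even powers.
4. From the axis intercepts and sections: one x-axis crossing is at x = 0; it crosses the y-axis at the gridline y = 0; it crosses the z-axis at the gridline z = 0.
5. Together with the visible shape, these determine p as stated.

2*x^2 + y^2 - 2*z^2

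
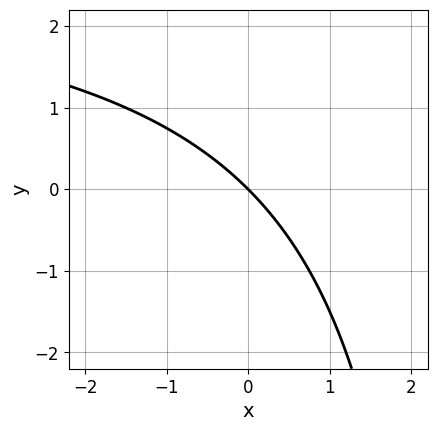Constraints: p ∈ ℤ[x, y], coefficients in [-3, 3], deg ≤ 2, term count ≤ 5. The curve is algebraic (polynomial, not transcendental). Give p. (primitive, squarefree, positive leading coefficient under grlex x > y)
1. Degree: no degree-1 curve has this shape, so deg p = 2.
2. Checking where it meets the axes: it meets the y-axis at y = 0 (among the integer gridlines); one x-axis crossing is at x = 0.
3. Solving for integer coefficients yields p as stated.

x*y - 3*x - 3*y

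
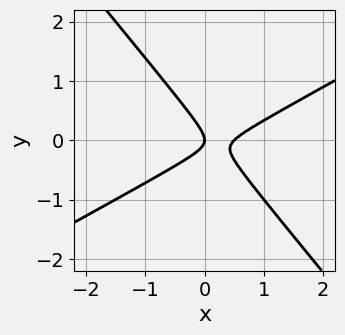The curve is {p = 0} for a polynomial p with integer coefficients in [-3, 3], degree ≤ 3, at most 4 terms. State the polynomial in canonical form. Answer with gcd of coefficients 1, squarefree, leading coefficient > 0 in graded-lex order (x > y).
2*x^2 - 2*x*y - 3*y^2 - x

First, deg p = 2. A generic line meets the curve in up to 2 points.
Next, from the visible intercepts: one x-axis crossing is at x = 0; it meets the y-axis at y = 0 (among the integer gridlines).
Finally, the integer polynomial consistent with all of this is the stated p.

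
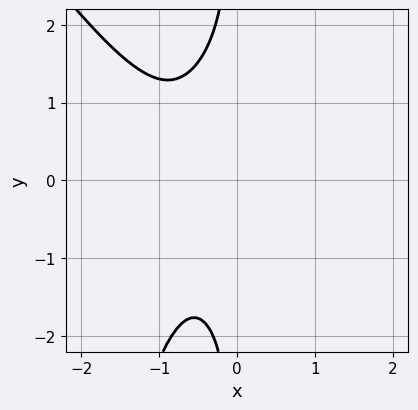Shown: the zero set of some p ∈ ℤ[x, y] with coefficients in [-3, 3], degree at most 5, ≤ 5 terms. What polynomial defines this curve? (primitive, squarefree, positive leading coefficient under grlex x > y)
3*x^4 + 2*x^3*y + 2*x*y^2 - x + 2

deg p = 4.
Reading off the gridlines: it misses every integer gridline on the x-axis; it misses every integer gridline on the y-axis.
Putting this together gives p.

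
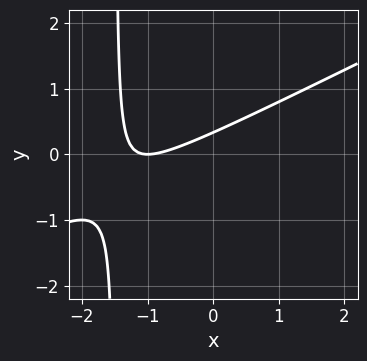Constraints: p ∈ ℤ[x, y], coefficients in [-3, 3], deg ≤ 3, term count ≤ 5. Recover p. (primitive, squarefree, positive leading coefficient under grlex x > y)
x^2 - 2*x*y + 2*x - 3*y + 1

The degree is 2 — the shape is more complex than any degree-1 curve.
Against the integer gridlines: it meets the x-axis at x = -1 (among the integer gridlines).
Together with the visible shape, these determine p as stated.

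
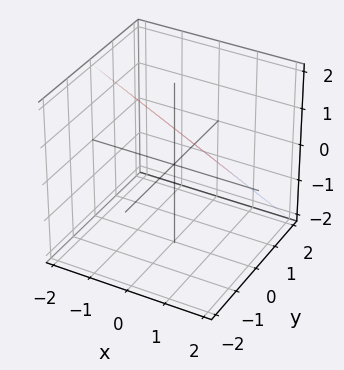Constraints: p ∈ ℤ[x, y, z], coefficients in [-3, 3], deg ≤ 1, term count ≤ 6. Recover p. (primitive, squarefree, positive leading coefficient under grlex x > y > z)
x + 2*y + 2*z - 2

(a) Degree: the surface is flat (a plane), so deg p = 1.
(b) Checking where it meets the axes: it meets the y-axis at y = 1 (among the integer gridlines); it crosses the x-axis at the gridline x = 2.
(c) Assembling these constraints gives the stated polynomial. Check: (0, 0, 1) on the z-axis lies on the surface, and p(0, 0, 1) = 0. ✓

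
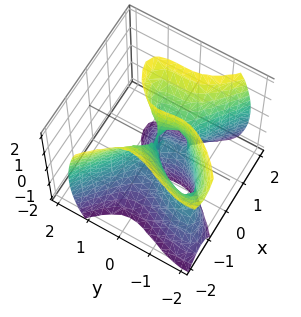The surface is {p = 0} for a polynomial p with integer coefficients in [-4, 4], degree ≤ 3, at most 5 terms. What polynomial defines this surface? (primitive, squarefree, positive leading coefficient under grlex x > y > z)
Degree: no degree-2 surface has this shape, so deg p = 3.
Observable constraints: it meets the x-axis at x = 0 (among the integer gridlines); the visible z-axis segment lies entirely on the surface.
Matching integer coefficients to the picture gives p. Check: (0, -1, 0) on the y-axis lies on the surface, and p(0, -1, 0) = 0. ✓

2*x^3 - 2*x*y^2 - x*z^2 + 2*y^3 + 2*y^2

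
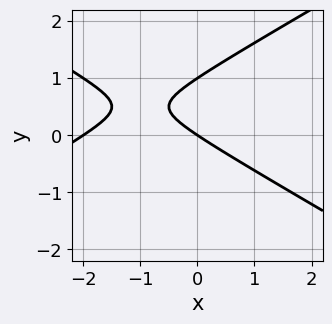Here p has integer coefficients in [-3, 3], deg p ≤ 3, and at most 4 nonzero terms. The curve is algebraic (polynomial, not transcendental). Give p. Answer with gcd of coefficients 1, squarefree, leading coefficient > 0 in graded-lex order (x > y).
x^2 - 3*y^2 + 2*x + 3*y

(a) Degree: no degree-1 curve has this shape, so deg p = 2.
(b) Against the integer gridlines: among the integer gridlines, it crosses the x-axis at x ∈ {-2, 0}; among the integer gridlines, it crosses the y-axis at y ∈ {0, 1}.
(c) Together with the visible shape, these determine p as stated.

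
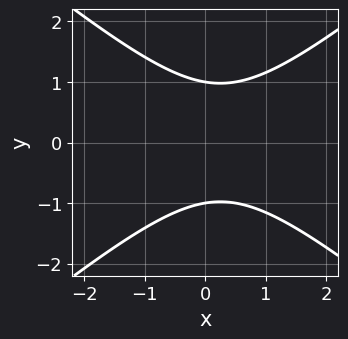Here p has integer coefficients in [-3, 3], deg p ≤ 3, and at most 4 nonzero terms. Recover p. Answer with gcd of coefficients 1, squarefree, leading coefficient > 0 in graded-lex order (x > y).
1. The degree is 2 — the shape is more complex than any degree-1 curve.
2. Symmetries: the y ↦ −y reflection is a symmetry, so y appears only in even powers.
3. Reading off the gridlines: the curve avoids every integer x-axis point in the box; the y-axis gridline crossings are at y ∈ {-1, 1}.
4. Fitting integer coefficients to these (and the overall shape) gives p.

2*x^2 - 3*y^2 - x + 3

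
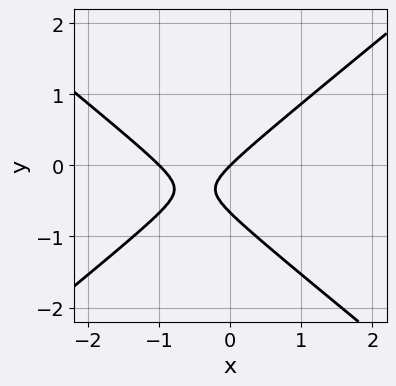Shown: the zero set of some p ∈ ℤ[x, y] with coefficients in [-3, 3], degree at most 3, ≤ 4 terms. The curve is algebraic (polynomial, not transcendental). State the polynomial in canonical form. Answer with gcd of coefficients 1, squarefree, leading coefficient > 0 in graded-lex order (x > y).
2*x^2 - 3*y^2 + 2*x - 2*y

First, deg p = 2. The shape is more complex than any degree-1 curve.
Then, from the visible intercepts: the x-axis gridline crossings are at x ∈ {-1, 0}; it crosses the y-axis at the gridline y = 0.
Finally, fitting integer coefficients to these (and the overall shape) gives p.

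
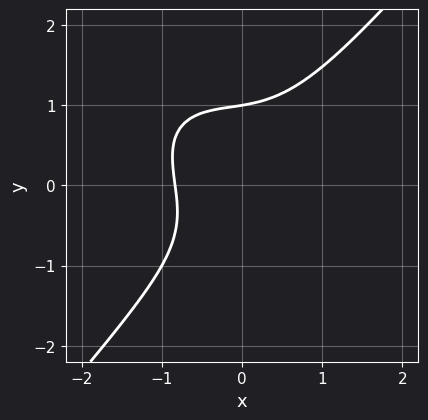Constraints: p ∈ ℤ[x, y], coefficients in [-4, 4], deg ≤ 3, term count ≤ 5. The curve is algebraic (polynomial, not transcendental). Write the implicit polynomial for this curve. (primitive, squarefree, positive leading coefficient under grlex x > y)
2*x^3 + x^2*y - 2*y^3 + x + 2

First, the degree is 3 — no degree-2 curve has this shape.
Next, observable constraints: one y-axis crossing is at y = 1.
Finally, matching integer coefficients to the picture gives p.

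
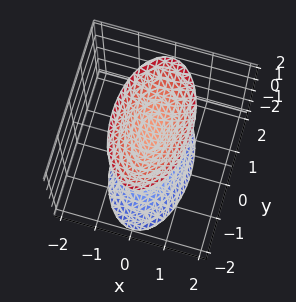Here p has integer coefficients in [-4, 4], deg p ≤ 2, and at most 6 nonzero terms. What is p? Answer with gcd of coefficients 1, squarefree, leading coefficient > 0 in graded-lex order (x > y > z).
1. I count 2 distinct pieces. They look like related sheets of one shape, so recover p as a whole.
2. The degree is 2 — two sheets facing apart; a quadric.
3. Symmetries: it's symmetric under y → −y, forcing even powers of y; the x ↦ −x reflection is a symmetry, so x appears only in even powers; it's symmetric under z → −z, forcing even powers of z.
4. From the axis intercepts and sections: no x-intercept at any integer in the box; no y-intercept at any integer in the box; among the integer gridlines, it crosses the z-axis at z ∈ {-1, 1}.
5. Putting this together gives p.

3*x^2 + y^2 - z^2 + 1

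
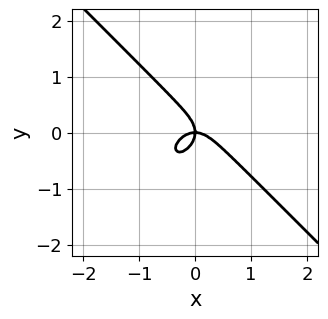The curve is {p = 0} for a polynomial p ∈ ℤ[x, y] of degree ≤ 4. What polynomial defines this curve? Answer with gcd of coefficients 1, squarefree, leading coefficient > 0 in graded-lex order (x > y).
3*x^3 + 3*y^3 + 2*x*y

First, deg p = 3. A generic line meets the curve in up to 3 points.
Next, from the visible intercepts: one x-axis crossing is at x = 0; it crosses the y-axis at the gridline y = 0.
Finally, putting this together gives p.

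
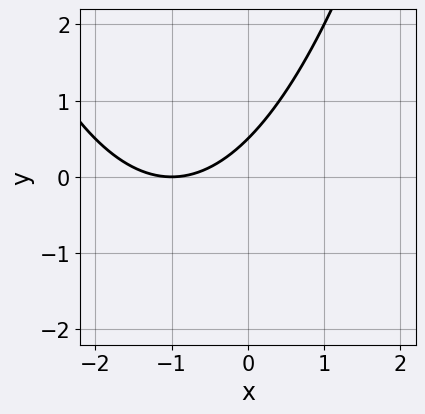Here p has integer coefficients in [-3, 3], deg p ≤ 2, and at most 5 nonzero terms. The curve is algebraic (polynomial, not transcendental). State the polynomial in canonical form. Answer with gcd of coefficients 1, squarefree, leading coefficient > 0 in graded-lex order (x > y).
x^2 + 2*x - 2*y + 1

First, deg p = 2. The shape is more complex than any degree-1 curve.
Then, from the visible intercepts: it meets the x-axis at x = -1 (among the integer gridlines).
Finally, together with the visible shape, these determine p as stated.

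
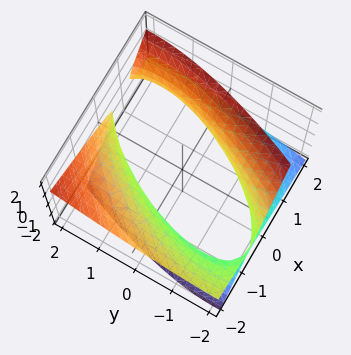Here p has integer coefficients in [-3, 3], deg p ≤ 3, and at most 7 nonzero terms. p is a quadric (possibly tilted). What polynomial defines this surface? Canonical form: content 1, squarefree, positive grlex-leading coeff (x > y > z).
2*x^2 - 2*x*y + 3*x*z + y^2 - 3*z^2 - 3

1. The degree is 2 — a generic line meets the surface in up to 2 points.
2. Against the integer gridlines: no z-intercept at any integer in the box.
3. Putting this together gives p.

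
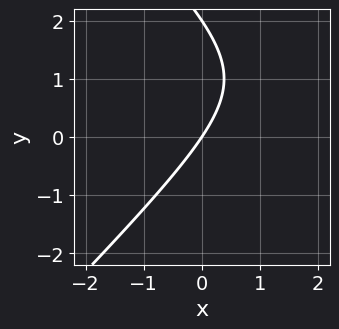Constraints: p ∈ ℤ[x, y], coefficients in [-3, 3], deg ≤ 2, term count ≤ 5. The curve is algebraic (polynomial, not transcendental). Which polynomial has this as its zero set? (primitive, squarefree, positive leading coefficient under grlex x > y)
x^2 - y^2 - 3*x + 2*y

First, the degree is 2 — the shape is more complex than any degree-1 curve.
Next, from the axis intercepts and sections: it meets the x-axis at x = 0 (among the integer gridlines); among the integer gridlines, it crosses the y-axis at y ∈ {0, 2}.
Finally, solving for integer coefficients yields p as stated.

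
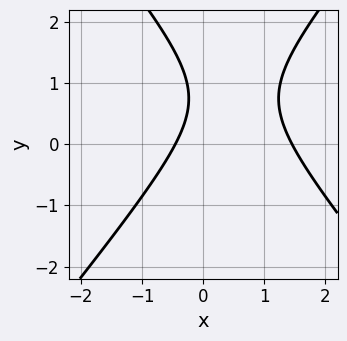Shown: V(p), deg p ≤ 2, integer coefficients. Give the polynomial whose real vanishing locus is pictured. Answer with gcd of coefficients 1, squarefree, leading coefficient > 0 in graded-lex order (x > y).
3*x^2 - 2*y^2 - 3*x + 3*y - 2

The degree is 2 — a generic line meets the curve in up to 2 points.
From the axis intercepts and sections: no y-intercept at any integer in the box.
Matching integer coefficients to the picture gives p.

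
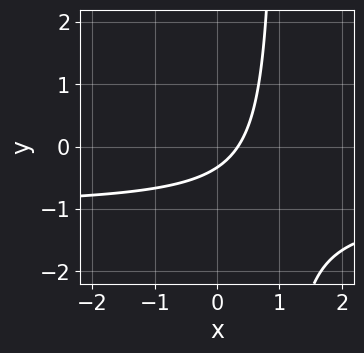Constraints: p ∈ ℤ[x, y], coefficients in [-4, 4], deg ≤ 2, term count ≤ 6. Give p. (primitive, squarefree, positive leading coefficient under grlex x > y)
(a) Degree: no degree-1 curve has this shape, so deg p = 2.
(b) Solving for integer coefficients yields p as stated.

3*x*y + 3*x - 3*y - 1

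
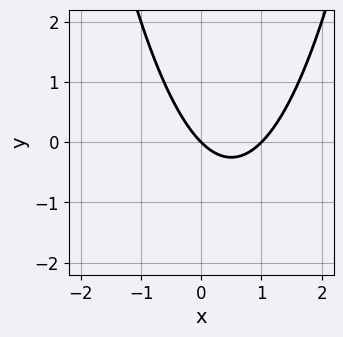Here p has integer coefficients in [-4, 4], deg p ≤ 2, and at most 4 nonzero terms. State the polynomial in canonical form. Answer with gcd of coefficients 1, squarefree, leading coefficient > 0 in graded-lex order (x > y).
x^2 - x - y

(a) Degree: the shape is more complex than any degree-1 curve, so deg p = 2.
(b) Observable constraints: one y-axis crossing is at y = 0; among the integer gridlines, it crosses the x-axis at x ∈ {0, 1}.
(c) Matching integer coefficients to the picture gives p.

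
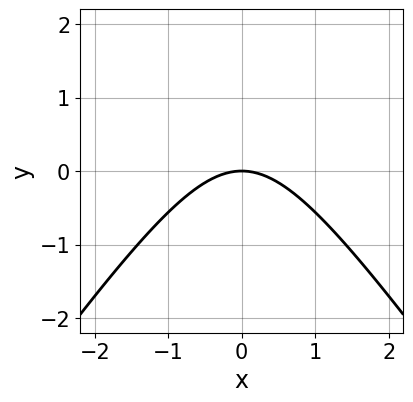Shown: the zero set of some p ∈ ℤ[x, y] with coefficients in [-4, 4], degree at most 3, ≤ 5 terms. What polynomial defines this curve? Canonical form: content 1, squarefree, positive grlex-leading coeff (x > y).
2*x^2 - y^2 + 3*y

The degree is 2 — a generic line meets the curve in up to 2 points.
Symmetries: it's symmetric under x → −x, forcing even powers of x.
Checking where it meets the axes: it crosses the y-axis at the gridline y = 0; one x-axis crossing is at x = 0.
These observations pin down the coefficients.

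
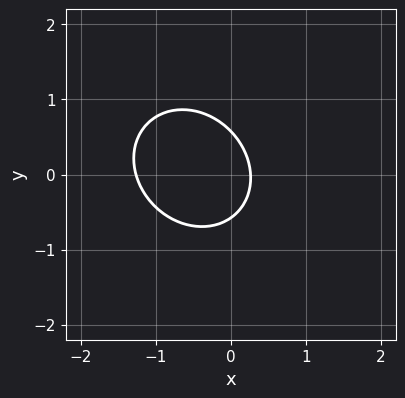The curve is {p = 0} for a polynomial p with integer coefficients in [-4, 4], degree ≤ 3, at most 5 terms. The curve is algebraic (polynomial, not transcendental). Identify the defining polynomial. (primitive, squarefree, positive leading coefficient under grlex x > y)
3*x^2 + x*y + 3*y^2 + 3*x - 1

(a) deg p = 2. A generic line meets the curve in up to 2 points.
(b) The integer polynomial consistent with all of this is the stated p.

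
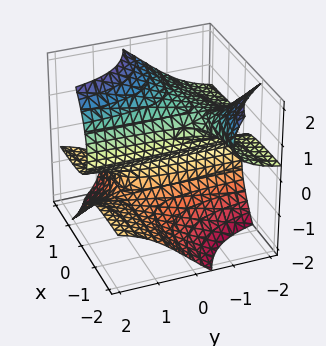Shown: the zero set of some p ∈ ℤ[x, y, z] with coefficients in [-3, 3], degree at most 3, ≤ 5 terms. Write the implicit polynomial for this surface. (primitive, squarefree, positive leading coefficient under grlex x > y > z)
First, degree: a generic line meets the surface in up to 3 points, so deg p = 3.
Next, from the visible intercepts: among the integer gridlines, it crosses the z-axis at z ∈ {-1, 0, 1}; it crosses the x-axis at the gridline x = 0; the visible y-axis segment lies entirely on the surface.
Finally, matching integer coefficients to the picture gives p.

2*x*y*z - z^3 + 2*x + z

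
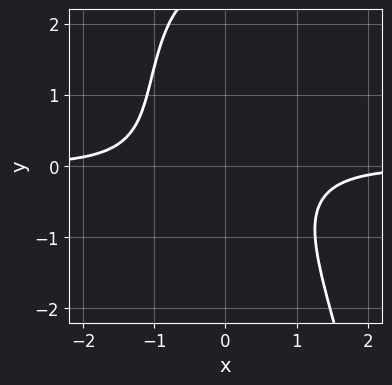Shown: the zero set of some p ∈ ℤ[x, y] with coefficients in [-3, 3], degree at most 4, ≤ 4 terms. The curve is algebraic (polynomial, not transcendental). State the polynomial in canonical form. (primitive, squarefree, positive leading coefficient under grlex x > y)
3*x^3*y - y^3 + 2*y^2 + 3

1. deg p = 4. No degree-3 curve has this shape.
2. From the axis intercepts and sections: no x-intercept at any integer in the box; it misses every integer gridline on the y-axis.
3. Together with the visible shape, these determine p as stated.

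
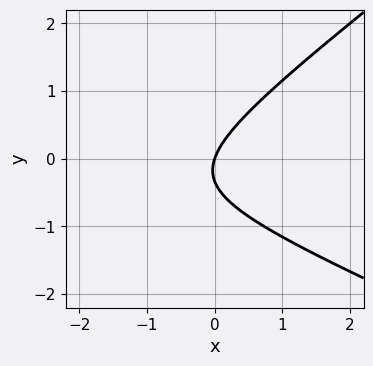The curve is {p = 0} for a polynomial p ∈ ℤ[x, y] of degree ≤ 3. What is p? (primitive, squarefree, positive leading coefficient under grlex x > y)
The degree is 2 — the shape is more complex than any degree-1 curve.
From the axis intercepts and sections: it crosses the x-axis at the gridline x = 0; it crosses the y-axis at the gridline y = 0.
These observations pin down the coefficients.

x^2 + x*y - 3*y^2 + 3*x - y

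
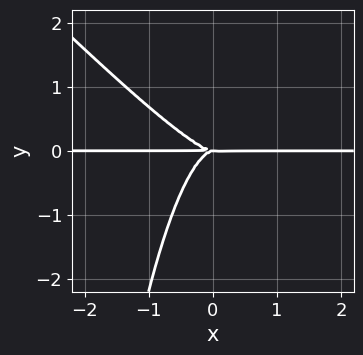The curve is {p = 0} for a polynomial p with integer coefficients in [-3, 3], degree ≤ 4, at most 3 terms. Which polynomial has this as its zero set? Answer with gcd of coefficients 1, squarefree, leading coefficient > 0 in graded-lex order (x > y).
The degree is 4 — a generic line meets the curve in up to 4 points.
Reading off the gridlines: every point of the x-axis in the box is on the curve; it meets the y-axis at y = 0 (among the integer gridlines).
These observations pin down the coefficients.

3*x^3*y + 3*x^2*y^2 + 2*y^3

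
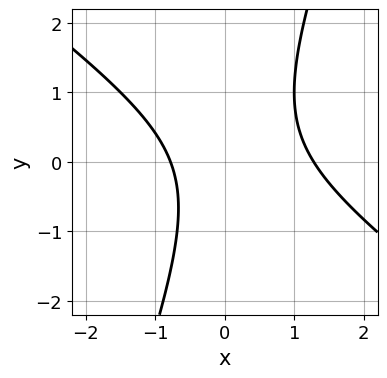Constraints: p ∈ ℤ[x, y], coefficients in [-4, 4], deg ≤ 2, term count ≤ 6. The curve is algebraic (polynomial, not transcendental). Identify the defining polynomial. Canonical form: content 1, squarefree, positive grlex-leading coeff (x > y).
1. The degree is 2 — the shape is more complex than any degree-1 curve.
2. From the axis intercepts and sections: the curve avoids every integer y-axis point in the box.
3. Fitting integer coefficients to these (and the overall shape) gives p.

2*x^2 + 2*x*y - y^2 - x - 2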